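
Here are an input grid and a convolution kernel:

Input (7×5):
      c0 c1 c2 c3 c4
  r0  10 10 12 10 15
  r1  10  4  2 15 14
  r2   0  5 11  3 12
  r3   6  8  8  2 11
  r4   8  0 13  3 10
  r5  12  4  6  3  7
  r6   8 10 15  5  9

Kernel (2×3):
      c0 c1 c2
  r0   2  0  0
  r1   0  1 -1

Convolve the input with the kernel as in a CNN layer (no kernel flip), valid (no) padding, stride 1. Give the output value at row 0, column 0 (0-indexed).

22

The receptive field on the input at this output position is [10 10 12 / 10 4 2]. Elementwise product with the kernel and sum: 10·2 + 4·1 + 2·-1.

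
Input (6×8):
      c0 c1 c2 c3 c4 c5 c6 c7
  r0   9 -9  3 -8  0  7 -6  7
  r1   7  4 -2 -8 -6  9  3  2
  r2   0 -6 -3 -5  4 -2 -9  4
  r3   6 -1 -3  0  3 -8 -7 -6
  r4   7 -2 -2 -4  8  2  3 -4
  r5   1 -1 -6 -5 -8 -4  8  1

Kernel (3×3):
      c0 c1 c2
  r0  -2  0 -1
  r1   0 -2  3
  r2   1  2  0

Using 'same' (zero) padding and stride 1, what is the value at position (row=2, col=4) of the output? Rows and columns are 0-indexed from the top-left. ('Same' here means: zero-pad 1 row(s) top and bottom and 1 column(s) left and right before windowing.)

The receptive field on the zero-padded input at this output position is [-8 -6 9 / -5 4 -2 / 0 3 -8]. Elementwise product with the kernel and sum: -8·-2 + 9·-1 + 4·-2 + -2·3 + 0·1 + 3·2.

-1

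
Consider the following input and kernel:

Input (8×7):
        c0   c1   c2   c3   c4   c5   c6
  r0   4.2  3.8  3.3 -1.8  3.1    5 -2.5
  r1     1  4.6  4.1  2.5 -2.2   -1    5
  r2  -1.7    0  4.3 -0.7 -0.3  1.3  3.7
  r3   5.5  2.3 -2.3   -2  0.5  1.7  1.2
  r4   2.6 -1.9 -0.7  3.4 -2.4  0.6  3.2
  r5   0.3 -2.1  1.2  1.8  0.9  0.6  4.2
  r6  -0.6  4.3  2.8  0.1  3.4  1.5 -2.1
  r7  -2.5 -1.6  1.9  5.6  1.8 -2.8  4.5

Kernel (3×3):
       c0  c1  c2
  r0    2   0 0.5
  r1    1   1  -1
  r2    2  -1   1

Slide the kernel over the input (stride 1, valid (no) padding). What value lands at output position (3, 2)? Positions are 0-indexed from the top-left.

The receptive field on the input at this output position is [-2.3 -2 0.5 / -0.7 3.4 -2.4 / 1.2 1.8 0.9]. Elementwise product with the kernel and sum: -2.3·2 + 0.5·0.5 + -0.7·1 + 3.4·1 + -2.4·-1 + 1.2·2 + 1.8·-1 + 0.9·1.

2.25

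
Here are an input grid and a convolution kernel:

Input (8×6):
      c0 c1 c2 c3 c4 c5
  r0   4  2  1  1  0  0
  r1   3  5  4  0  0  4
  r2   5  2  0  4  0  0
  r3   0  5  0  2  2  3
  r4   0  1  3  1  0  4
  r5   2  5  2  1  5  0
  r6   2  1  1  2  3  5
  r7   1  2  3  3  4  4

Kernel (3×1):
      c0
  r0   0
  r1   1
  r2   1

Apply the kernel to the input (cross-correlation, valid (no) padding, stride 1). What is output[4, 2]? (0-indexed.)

The receptive field on the input at this output position is [3 / 2 / 1]. Elementwise product with the kernel and sum: 2·1 + 1·1.

3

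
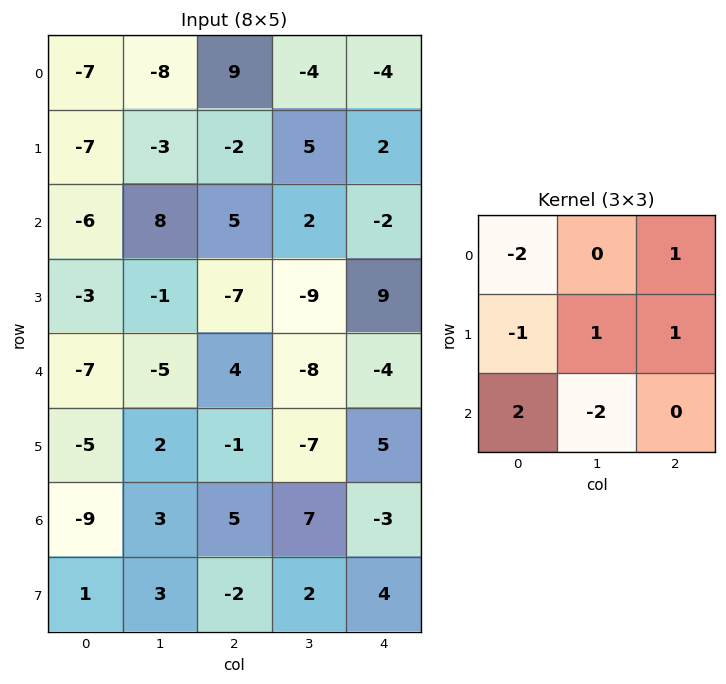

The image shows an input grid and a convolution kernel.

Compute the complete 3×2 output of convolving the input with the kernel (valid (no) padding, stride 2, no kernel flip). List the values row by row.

Output[0,0]: The receptive field on the input at this output position is [-7 -8 9 / -7 -3 -2 / -6 8 5]. Elementwise product with the kernel and sum: -7·-2 + 9·1 + -7·-1 + -3·1 + -2·1 + -6·2 + 8·-2.
Output[0,1]: The receptive field on the input at this output position is [9 -4 -4 / -2 5 2 / 5 2 -2]. Elementwise product with the kernel and sum: 9·-2 + -4·1 + -2·-1 + 5·1 + 2·1 + 5·2 + 2·-2.

-3 -7
8 19
0 -17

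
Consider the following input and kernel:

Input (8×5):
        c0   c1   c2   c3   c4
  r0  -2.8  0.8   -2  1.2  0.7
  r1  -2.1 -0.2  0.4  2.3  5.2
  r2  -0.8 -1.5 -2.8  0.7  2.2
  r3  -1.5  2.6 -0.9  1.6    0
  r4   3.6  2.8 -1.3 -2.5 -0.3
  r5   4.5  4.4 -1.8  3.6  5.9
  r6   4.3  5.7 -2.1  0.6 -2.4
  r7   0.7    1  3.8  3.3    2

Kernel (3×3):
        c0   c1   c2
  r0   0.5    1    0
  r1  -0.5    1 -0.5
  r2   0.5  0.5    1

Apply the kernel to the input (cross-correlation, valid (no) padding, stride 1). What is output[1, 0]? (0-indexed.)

-1.3

The receptive field on the input at this output position is [-2.1 -0.2 0.4 / -0.8 -1.5 -2.8 / -1.5 2.6 -0.9]. Elementwise product with the kernel and sum: -2.1·0.5 + -0.2·1 + -0.8·-0.5 + -1.5·1 + -2.8·-0.5 + -1.5·0.5 + 2.6·0.5 + -0.9·1.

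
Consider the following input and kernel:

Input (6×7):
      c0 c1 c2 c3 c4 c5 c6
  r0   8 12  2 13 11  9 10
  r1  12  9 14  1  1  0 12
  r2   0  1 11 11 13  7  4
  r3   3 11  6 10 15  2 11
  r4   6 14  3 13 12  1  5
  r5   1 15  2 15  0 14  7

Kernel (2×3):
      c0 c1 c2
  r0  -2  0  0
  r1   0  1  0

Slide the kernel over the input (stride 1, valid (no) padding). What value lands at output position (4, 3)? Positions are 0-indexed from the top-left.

The receptive field on the input at this output position is [13 12 1 / 15 0 14]. Elementwise product with the kernel and sum: 13·-2 + 0·1.

-26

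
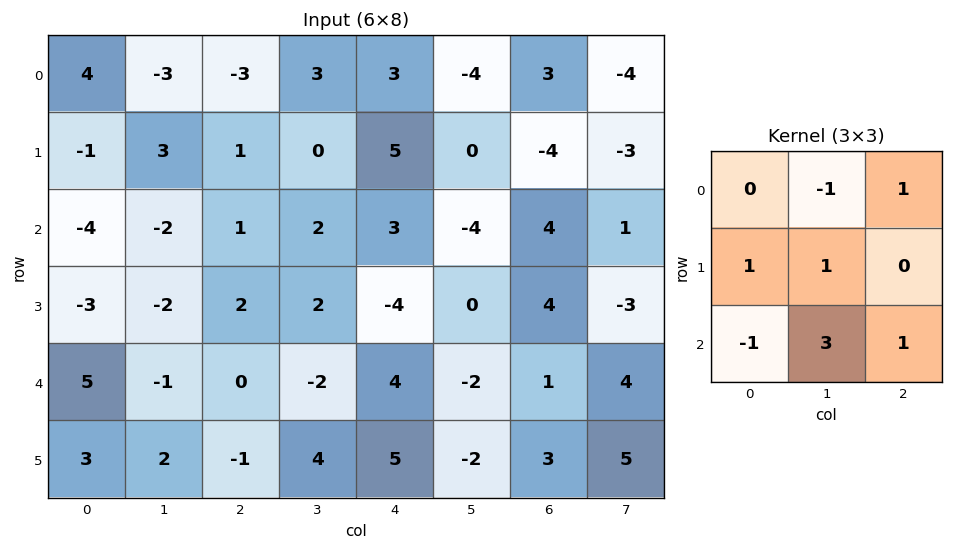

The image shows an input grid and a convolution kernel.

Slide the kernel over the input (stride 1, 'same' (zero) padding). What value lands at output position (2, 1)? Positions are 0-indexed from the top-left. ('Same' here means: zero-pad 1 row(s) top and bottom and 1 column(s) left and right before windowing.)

-9

The receptive field on the zero-padded input at this output position is [-1 3 1 / -4 -2 1 / -3 -2 2]. Elementwise product with the kernel and sum: 3·-1 + 1·1 + -4·1 + -2·1 + -3·-1 + -2·3 + 2·1.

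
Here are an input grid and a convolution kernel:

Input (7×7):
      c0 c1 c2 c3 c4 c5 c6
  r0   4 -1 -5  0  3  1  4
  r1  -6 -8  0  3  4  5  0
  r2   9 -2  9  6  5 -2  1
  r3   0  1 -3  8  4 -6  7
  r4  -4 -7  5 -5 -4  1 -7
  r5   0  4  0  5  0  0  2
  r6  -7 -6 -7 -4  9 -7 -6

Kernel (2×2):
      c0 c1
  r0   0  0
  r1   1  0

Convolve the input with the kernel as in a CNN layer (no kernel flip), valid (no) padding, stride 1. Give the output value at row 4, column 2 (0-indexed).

0

The receptive field on the input at this output position is [5 -5 / 0 5]. Elementwise product with the kernel and sum: 0·1.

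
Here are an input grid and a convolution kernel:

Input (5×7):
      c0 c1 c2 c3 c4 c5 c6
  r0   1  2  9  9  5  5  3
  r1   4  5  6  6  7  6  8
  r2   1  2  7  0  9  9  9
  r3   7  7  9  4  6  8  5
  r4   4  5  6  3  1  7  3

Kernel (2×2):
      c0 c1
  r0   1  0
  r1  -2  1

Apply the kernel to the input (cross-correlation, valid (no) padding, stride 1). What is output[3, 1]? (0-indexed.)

The receptive field on the input at this output position is [7 9 / 5 6]. Elementwise product with the kernel and sum: 7·1 + 5·-2 + 6·1.

3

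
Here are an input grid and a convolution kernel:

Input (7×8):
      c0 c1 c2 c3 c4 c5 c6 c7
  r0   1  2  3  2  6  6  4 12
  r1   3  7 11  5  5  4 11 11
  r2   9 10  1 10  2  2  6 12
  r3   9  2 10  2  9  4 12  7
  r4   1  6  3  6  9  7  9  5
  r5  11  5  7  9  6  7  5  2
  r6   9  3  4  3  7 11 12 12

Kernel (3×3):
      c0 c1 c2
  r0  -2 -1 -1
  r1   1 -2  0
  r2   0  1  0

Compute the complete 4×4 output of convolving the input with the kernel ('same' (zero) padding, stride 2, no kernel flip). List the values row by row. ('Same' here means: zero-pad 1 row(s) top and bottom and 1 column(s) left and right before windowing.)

Output[0,0]: The receptive field on the zero-padded input at this output position is [0 0 0 / 0 1 2 / 0 3 7]. Elementwise product with the kernel and sum: 0·-2 + 0·-1 + 0·-1 + 0·1 + 1·-2 + 3·1.
Output[0,1]: The receptive field on the zero-padded input at this output position is [0 0 0 / 2 3 2 / 7 11 5]. Elementwise product with the kernel and sum: 0·-2 + 0·-1 + 0·-1 + 2·1 + 3·-2 + 11·1.

1 7 -5 9
-19 -12 -4 -28
-2 -9 -23 -33
-34 -31 -42 -34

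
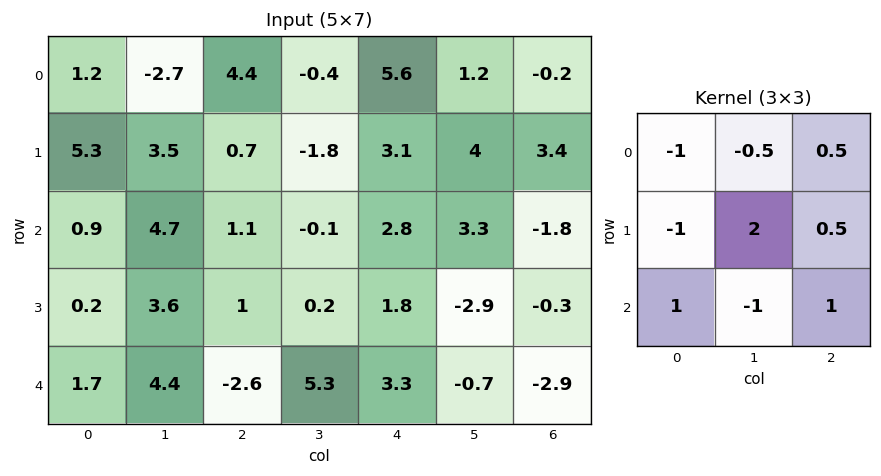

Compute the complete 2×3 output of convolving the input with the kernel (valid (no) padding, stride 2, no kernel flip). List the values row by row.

1.7 -0.15 -2
-0.5 -3.95 -12

Output[0,0]: The receptive field on the input at this output position is [1.2 -2.7 4.4 / 5.3 3.5 0.7 / 0.9 4.7 1.1]. Elementwise product with the kernel and sum: 1.2·-1 + -2.7·-0.5 + 4.4·0.5 + 5.3·-1 + 3.5·2 + 0.7·0.5 + 0.9·1 + 4.7·-1 + 1.1·1.
Output[0,1]: The receptive field on the input at this output position is [4.4 -0.4 5.6 / 0.7 -1.8 3.1 / 1.1 -0.1 2.8]. Elementwise product with the kernel and sum: 4.4·-1 + -0.4·-0.5 + 5.6·0.5 + 0.7·-1 + -1.8·2 + 3.1·0.5 + 1.1·1 + -0.1·-1 + 2.8·1.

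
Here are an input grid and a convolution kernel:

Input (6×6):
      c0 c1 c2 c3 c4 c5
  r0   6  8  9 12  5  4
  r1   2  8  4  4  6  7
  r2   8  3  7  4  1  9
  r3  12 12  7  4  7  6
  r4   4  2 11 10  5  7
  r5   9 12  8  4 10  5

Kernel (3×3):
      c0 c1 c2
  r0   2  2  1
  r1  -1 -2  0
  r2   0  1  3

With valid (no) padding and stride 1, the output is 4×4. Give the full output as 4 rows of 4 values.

43 49 42 50
43 30 32 46
28 39 33 27
83 38 32 33

Output[0,0]: The receptive field on the input at this output position is [6 8 9 / 2 8 4 / 8 3 7]. Elementwise product with the kernel and sum: 6·2 + 8·2 + 9·1 + 2·-1 + 8·-2 + 3·1 + 7·3.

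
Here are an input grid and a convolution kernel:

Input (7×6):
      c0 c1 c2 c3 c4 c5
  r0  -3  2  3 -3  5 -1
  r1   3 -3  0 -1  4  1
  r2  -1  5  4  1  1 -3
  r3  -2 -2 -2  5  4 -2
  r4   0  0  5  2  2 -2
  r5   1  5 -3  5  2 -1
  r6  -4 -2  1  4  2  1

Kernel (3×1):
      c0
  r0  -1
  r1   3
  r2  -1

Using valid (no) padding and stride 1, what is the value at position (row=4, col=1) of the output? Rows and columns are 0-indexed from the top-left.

The receptive field on the input at this output position is [0 / 5 / -2]. Elementwise product with the kernel and sum: 0·-1 + 5·3 + -2·-1.

17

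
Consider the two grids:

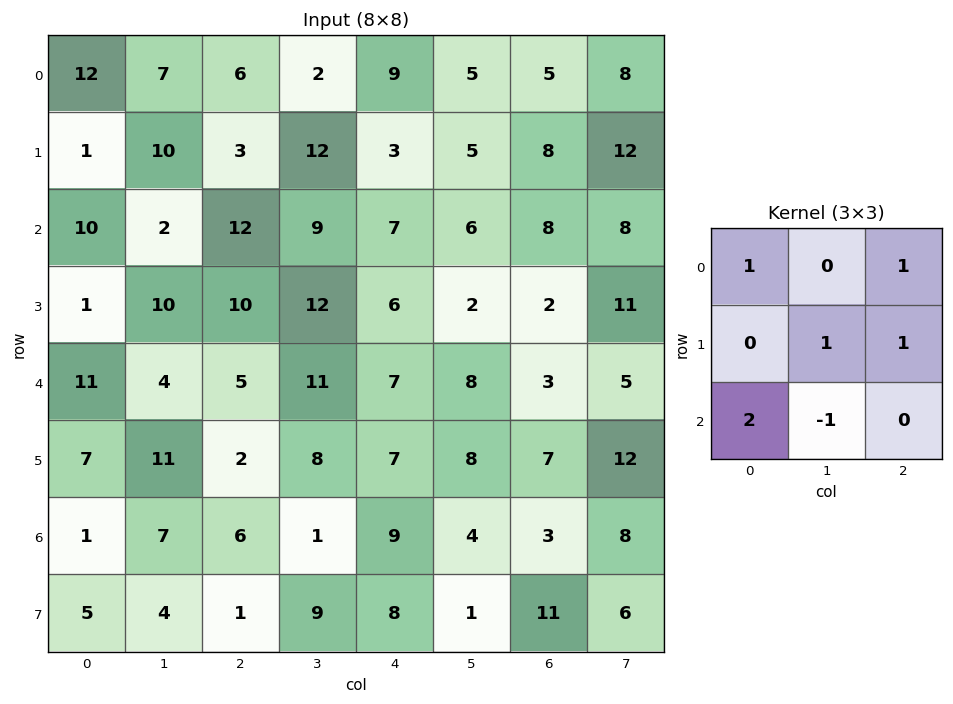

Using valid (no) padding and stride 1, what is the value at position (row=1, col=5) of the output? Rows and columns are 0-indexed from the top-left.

35

The receptive field on the input at this output position is [5 8 12 / 6 8 8 / 2 2 11]. Elementwise product with the kernel and sum: 5·1 + 12·1 + 8·1 + 8·1 + 2·2 + 2·-1.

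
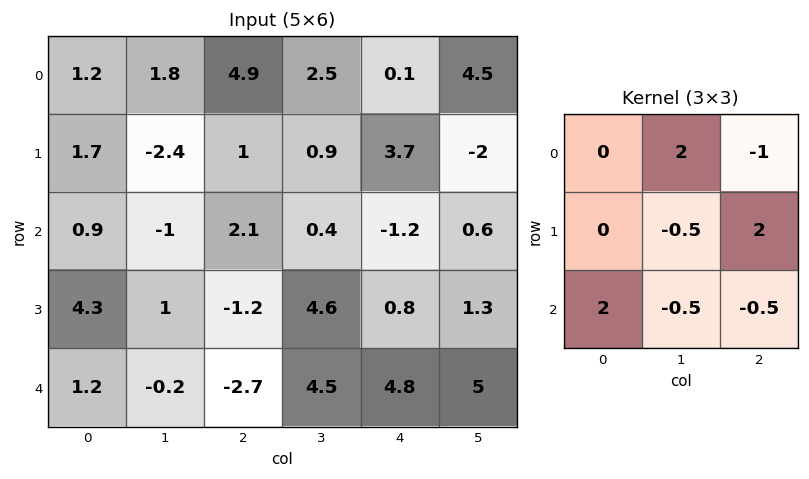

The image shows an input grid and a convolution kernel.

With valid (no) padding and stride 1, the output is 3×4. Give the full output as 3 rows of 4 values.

3.15 5.35 16.45 -9.05
7.6 1.15 -9.6 19.35
-3.15 12.3 -8.75 3.3

Output[0,0]: The receptive field on the input at this output position is [1.2 1.8 4.9 / 1.7 -2.4 1 / 0.9 -1 2.1]. Elementwise product with the kernel and sum: 1.8·2 + 4.9·-1 + -2.4·-0.5 + 1·2 + 0.9·2 + -1·-0.5 + 2.1·-0.5.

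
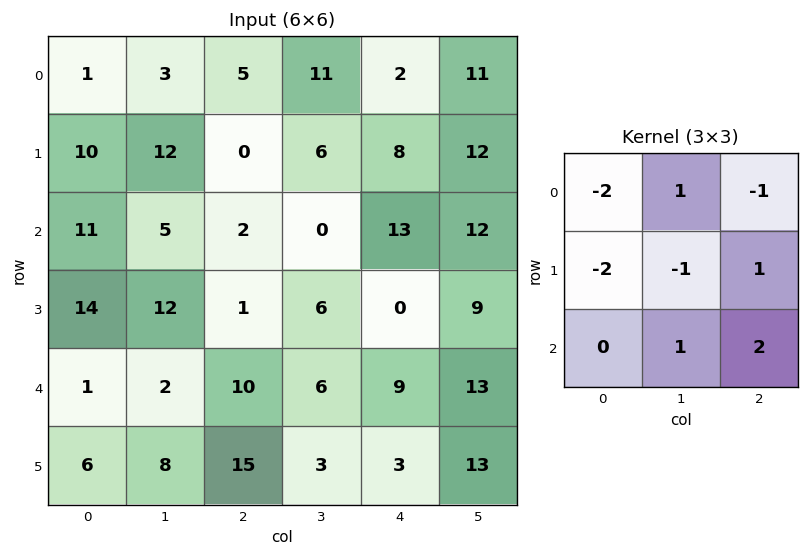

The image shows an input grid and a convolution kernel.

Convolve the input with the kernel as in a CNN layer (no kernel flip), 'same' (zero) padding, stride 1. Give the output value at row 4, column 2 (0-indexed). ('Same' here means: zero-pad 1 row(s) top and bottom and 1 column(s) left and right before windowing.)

The receptive field on the zero-padded input at this output position is [12 1 6 / 2 10 6 / 8 15 3]. Elementwise product with the kernel and sum: 12·-2 + 1·1 + 6·-1 + 2·-2 + 10·-1 + 6·1 + 15·1 + 3·2.

-16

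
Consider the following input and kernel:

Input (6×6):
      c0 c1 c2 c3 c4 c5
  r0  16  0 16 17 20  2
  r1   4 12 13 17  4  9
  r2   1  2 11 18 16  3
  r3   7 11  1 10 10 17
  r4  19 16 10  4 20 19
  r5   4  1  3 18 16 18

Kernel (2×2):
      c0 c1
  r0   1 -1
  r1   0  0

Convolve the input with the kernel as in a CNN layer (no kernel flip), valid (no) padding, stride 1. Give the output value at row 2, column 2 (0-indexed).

-7

The receptive field on the input at this output position is [11 18 / 1 10]. Elementwise product with the kernel and sum: 11·1 + 18·-1.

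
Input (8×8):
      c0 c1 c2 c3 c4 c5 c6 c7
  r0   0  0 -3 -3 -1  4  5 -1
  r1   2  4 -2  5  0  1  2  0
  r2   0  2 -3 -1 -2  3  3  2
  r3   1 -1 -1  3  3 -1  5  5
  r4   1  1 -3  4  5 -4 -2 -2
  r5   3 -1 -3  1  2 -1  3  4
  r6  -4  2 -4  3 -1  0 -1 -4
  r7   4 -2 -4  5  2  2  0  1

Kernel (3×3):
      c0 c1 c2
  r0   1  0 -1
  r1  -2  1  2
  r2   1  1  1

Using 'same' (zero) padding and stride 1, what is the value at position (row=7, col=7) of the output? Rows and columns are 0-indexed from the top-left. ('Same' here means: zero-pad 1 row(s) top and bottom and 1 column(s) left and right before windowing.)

0

The receptive field on the zero-padded input at this output position is [-1 -4 0 / 0 1 0 / 0 0 0]. Elementwise product with the kernel and sum: -1·1 + 0·-1 + 0·-2 + 1·1 + 0·2 + 0·1 + 0·1 + 0·1.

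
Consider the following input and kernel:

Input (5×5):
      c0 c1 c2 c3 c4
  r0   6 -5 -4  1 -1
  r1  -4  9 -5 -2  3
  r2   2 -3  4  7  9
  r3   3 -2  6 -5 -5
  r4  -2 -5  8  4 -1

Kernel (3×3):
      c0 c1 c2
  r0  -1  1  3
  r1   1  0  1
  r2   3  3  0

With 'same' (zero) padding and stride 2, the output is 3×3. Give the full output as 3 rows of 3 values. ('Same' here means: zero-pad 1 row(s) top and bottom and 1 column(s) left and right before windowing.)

Output[0,0]: The receptive field on the zero-padded input at this output position is [0 0 0 / 0 6 -5 / 0 -4 9]. Elementwise product with the kernel and sum: 0·-1 + 0·1 + 0·3 + 0·1 + -5·1 + 0·3 + -4·3.

-17 8 4
29 -4 -18
-8 -8 4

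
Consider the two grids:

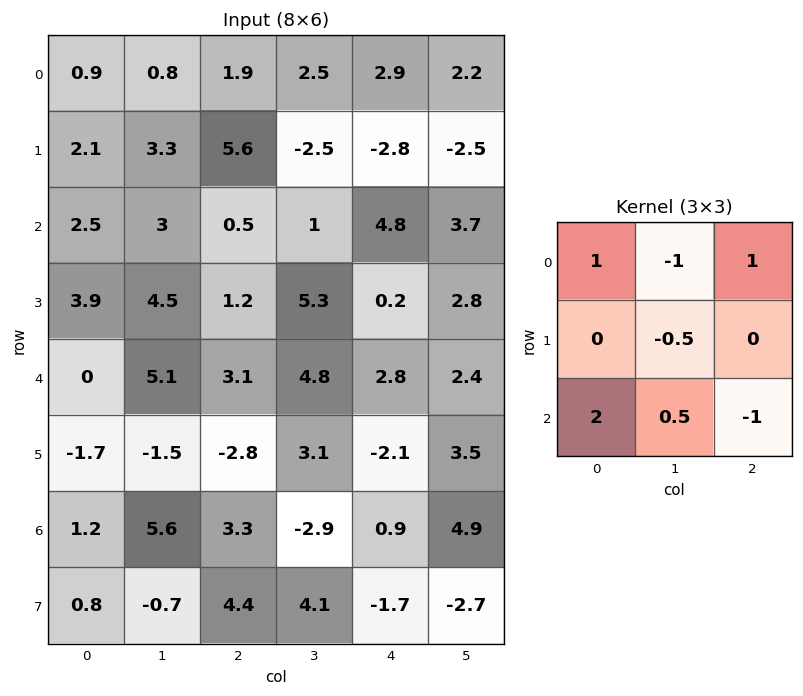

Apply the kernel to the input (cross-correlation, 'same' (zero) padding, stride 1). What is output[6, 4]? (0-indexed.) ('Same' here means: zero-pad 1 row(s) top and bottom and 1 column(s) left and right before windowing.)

18.3

The receptive field on the zero-padded input at this output position is [3.1 -2.1 3.5 / -2.9 0.9 4.9 / 4.1 -1.7 -2.7]. Elementwise product with the kernel and sum: 3.1·1 + -2.1·-1 + 3.5·1 + 0.9·-0.5 + 4.1·2 + -1.7·0.5 + -2.7·-1.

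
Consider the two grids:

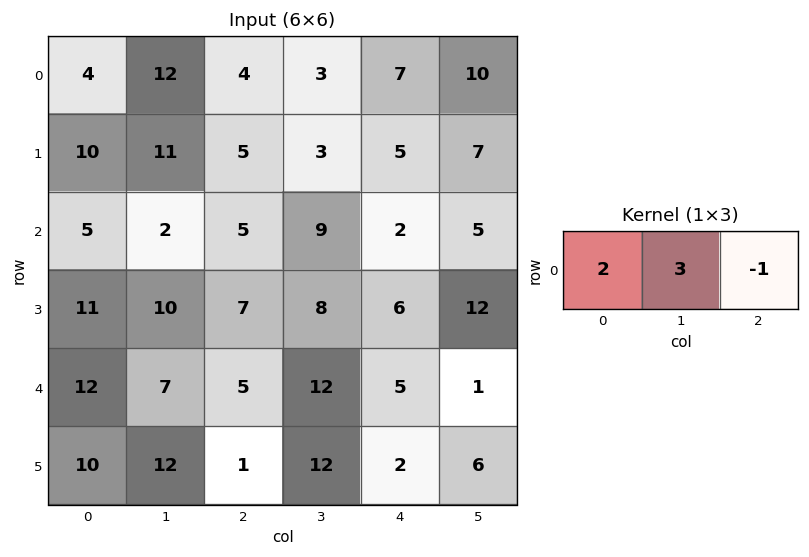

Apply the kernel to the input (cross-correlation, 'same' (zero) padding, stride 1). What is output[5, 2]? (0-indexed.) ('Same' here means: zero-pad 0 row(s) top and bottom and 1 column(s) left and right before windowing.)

The receptive field on the zero-padded input at this output position is [12 1 12]. Elementwise product with the kernel and sum: 12·2 + 1·3 + 12·-1.

15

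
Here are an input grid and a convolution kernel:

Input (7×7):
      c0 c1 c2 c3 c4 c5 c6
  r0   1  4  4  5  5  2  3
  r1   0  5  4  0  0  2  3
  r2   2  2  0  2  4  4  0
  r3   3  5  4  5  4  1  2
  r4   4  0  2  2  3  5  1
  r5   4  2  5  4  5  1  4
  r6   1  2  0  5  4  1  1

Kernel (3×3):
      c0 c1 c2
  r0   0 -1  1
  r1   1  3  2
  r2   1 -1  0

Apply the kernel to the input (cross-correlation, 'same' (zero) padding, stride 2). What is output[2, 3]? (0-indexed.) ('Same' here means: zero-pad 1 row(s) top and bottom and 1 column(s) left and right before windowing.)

The receptive field on the zero-padded input at this output position is [1 2 0 / 5 1 0 / 1 4 0]. Elementwise product with the kernel and sum: 2·-1 + 0·1 + 5·1 + 1·3 + 0·2 + 1·1 + 4·-1.

3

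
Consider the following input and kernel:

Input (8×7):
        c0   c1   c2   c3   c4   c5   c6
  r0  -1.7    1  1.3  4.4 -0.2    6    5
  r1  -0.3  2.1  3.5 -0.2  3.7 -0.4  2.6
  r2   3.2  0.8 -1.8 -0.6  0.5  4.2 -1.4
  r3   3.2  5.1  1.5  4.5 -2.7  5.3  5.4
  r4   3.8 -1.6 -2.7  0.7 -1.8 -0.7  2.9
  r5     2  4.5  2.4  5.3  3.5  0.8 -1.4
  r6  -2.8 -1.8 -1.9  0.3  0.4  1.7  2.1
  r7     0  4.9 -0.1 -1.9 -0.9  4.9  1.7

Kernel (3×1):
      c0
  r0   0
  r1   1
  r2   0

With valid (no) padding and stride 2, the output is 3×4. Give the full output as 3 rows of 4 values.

-0.3 3.5 3.7 2.6
3.2 1.5 -2.7 5.4
2 2.4 3.5 -1.4

Output[0,0]: The receptive field on the input at this output position is [-1.7 / -0.3 / 3.2]. Elementwise product with the kernel and sum: -0.3·1.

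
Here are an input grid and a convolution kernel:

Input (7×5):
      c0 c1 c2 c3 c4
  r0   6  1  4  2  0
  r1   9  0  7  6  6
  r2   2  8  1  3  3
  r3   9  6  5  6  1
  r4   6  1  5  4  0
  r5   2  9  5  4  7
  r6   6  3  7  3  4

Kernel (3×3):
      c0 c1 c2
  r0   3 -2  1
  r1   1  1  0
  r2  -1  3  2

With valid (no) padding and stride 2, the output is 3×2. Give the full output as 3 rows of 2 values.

Output[0,0]: The receptive field on the input at this output position is [6 1 4 / 9 0 7 / 2 8 1]. Elementwise product with the kernel and sum: 6·3 + 1·-2 + 4·1 + 9·1 + 0·1 + 2·-1 + 8·3 + 1·2.

53 35
13 18
49 26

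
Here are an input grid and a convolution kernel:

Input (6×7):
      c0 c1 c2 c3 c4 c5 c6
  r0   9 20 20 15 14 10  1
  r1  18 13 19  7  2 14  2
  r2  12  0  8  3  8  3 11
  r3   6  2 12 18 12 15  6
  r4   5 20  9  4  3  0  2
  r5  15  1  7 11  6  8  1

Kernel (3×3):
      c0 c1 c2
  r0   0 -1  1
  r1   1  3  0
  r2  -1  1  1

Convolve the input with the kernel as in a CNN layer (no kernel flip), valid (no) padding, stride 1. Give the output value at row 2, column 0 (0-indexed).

The receptive field on the input at this output position is [12 0 8 / 6 2 12 / 5 20 9]. Elementwise product with the kernel and sum: 0·-1 + 8·1 + 6·1 + 2·3 + 5·-1 + 20·1 + 9·1.

44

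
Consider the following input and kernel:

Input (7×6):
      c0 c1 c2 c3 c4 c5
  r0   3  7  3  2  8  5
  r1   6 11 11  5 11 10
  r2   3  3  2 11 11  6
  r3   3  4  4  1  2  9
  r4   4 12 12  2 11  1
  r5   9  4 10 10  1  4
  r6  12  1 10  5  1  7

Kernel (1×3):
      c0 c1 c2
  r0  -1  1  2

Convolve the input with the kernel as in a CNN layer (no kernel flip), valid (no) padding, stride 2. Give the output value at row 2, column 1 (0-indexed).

12

The receptive field on the input at this output position is [12 2 11]. Elementwise product with the kernel and sum: 12·-1 + 2·1 + 11·2.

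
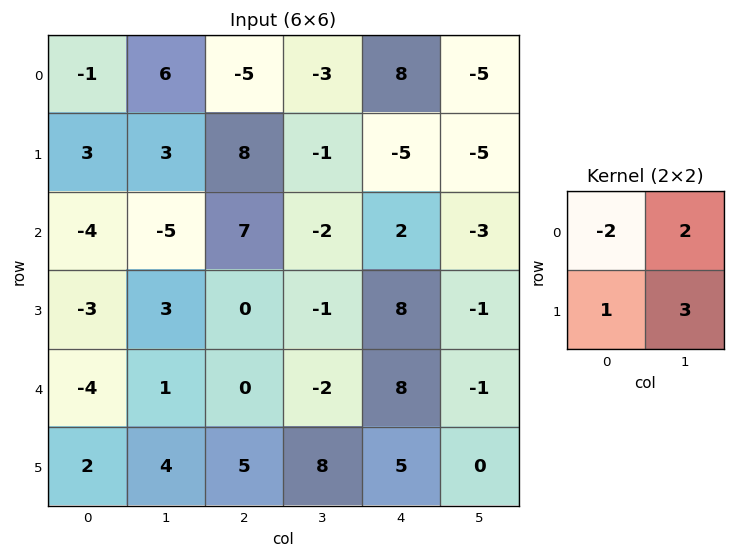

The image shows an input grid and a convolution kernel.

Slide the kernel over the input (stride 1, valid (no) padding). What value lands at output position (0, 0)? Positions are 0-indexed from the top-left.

The receptive field on the input at this output position is [-1 6 / 3 3]. Elementwise product with the kernel and sum: -1·-2 + 6·2 + 3·1 + 3·3.

26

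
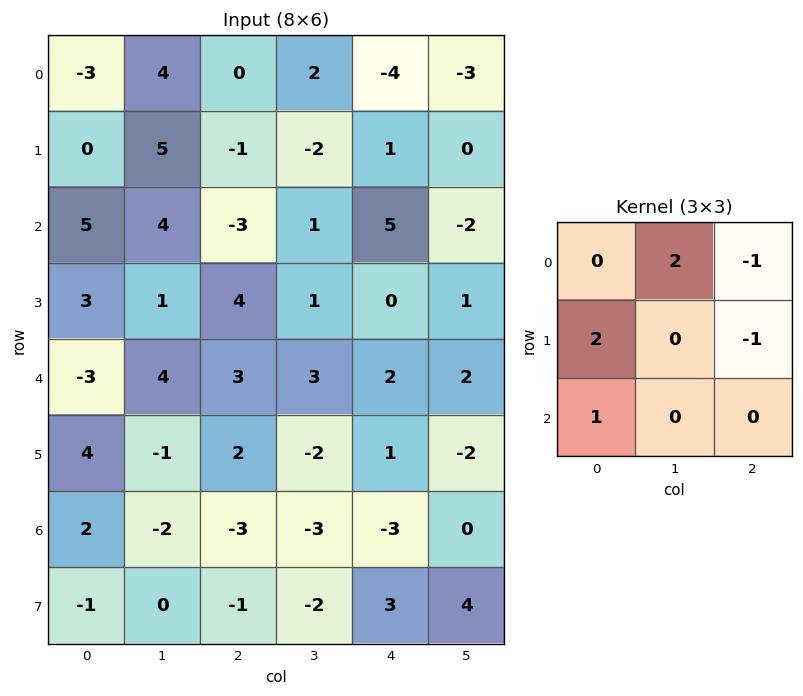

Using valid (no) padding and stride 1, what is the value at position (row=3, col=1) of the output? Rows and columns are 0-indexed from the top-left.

The receptive field on the input at this output position is [1 4 1 / 4 3 3 / -1 2 -2]. Elementwise product with the kernel and sum: 4·2 + 1·-1 + 4·2 + 3·-1 + -1·1.

11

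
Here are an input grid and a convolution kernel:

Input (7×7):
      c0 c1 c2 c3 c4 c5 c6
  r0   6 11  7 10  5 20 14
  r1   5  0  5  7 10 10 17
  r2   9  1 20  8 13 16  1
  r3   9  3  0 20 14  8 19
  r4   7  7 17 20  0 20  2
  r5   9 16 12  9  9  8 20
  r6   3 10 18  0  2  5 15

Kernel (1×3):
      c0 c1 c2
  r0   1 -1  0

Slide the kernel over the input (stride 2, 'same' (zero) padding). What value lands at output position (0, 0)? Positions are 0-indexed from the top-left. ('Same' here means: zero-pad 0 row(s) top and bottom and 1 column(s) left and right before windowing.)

-6

The receptive field on the zero-padded input at this output position is [0 6 11]. Elementwise product with the kernel and sum: 0·1 + 6·-1.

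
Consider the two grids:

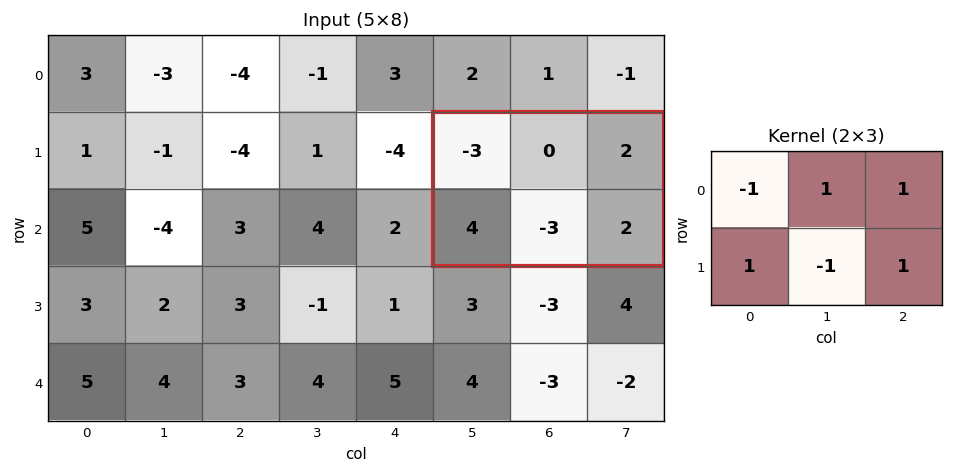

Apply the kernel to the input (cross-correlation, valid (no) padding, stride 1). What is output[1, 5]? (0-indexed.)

14

The receptive field on the input at this output position is [-3 0 2 / 4 -3 2]. Elementwise product with the kernel and sum: -3·-1 + 0·1 + 2·1 + 4·1 + -3·-1 + 2·1.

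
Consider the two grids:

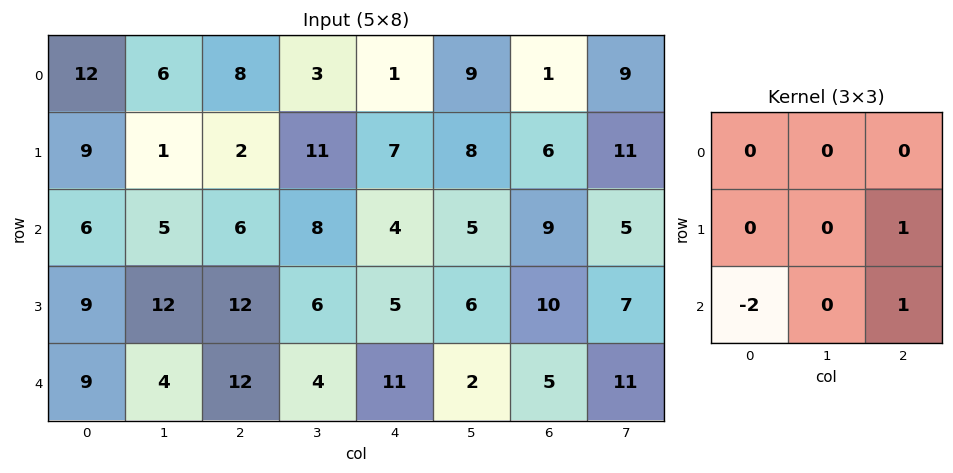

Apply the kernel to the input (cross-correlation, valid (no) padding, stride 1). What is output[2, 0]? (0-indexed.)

The receptive field on the input at this output position is [6 5 6 / 9 12 12 / 9 4 12]. Elementwise product with the kernel and sum: 12·1 + 9·-2 + 12·1.

6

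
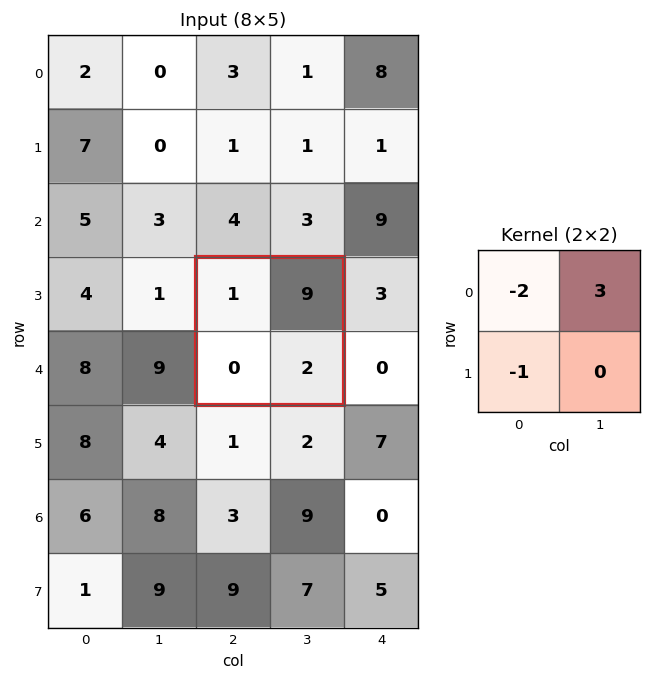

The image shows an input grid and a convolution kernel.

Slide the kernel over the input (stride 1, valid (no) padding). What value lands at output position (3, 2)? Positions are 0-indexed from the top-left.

25

The receptive field on the input at this output position is [1 9 / 0 2]. Elementwise product with the kernel and sum: 1·-2 + 9·3 + 0·-1.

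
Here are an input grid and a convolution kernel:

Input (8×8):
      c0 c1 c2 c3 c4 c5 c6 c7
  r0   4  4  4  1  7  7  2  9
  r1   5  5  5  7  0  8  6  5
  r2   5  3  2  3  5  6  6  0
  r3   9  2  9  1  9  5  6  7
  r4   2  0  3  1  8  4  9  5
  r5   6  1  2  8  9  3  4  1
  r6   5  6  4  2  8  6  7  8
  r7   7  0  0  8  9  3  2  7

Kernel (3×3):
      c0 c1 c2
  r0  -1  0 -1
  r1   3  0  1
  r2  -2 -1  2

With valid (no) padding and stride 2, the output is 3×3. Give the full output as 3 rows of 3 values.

3 7 -7
31 38 20
7 10 6

Output[0,0]: The receptive field on the input at this output position is [4 4 4 / 5 5 5 / 5 3 2]. Elementwise product with the kernel and sum: 4·-1 + 4·-1 + 5·3 + 5·1 + 5·-2 + 3·-1 + 2·2.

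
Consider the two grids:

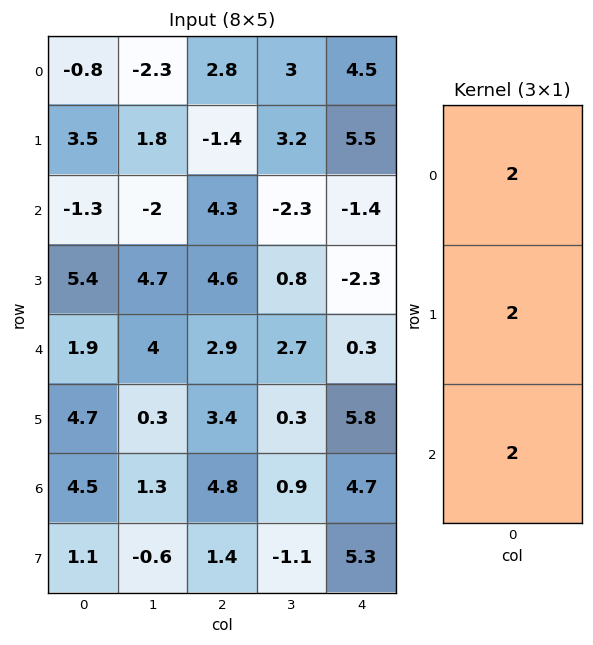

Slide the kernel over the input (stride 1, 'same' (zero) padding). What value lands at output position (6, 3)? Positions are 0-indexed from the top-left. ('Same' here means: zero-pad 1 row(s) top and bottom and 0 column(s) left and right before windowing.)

The receptive field on the zero-padded input at this output position is [0.3 / 0.9 / -1.1]. Elementwise product with the kernel and sum: 0.3·2 + 0.9·2 + -1.1·2.

0.2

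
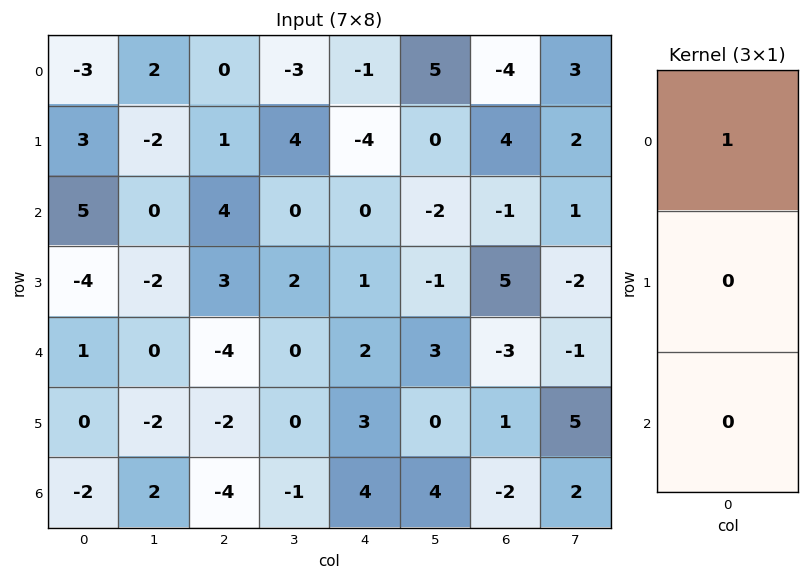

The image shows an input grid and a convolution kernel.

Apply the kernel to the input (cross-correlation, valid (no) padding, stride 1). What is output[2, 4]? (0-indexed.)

0

The receptive field on the input at this output position is [0 / 1 / 2]. Elementwise product with the kernel and sum: 0·1.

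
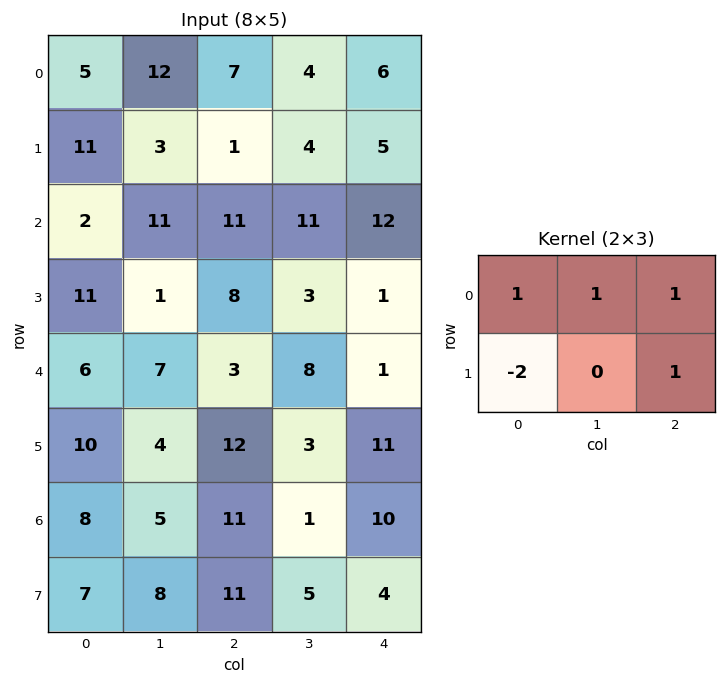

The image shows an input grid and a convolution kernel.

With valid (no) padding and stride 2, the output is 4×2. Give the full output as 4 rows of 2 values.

3 20
10 19
8 -1
21 4

Output[0,0]: The receptive field on the input at this output position is [5 12 7 / 11 3 1]. Elementwise product with the kernel and sum: 5·1 + 12·1 + 7·1 + 11·-2 + 1·1.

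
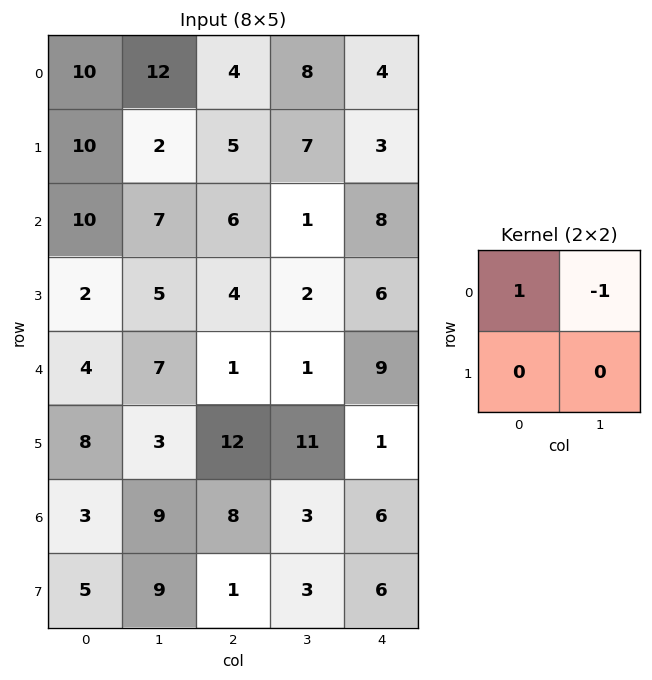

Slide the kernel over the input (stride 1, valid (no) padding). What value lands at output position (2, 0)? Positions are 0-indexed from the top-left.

The receptive field on the input at this output position is [10 7 / 2 5]. Elementwise product with the kernel and sum: 10·1 + 7·-1.

3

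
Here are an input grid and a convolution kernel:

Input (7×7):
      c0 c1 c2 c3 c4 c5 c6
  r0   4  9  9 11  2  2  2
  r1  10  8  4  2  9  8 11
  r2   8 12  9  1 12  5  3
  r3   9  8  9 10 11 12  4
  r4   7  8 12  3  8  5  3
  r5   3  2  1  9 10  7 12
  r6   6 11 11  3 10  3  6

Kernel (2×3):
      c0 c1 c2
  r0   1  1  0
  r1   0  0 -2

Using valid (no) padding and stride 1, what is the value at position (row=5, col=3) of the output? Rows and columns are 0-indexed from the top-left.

The receptive field on the input at this output position is [9 10 7 / 3 10 3]. Elementwise product with the kernel and sum: 9·1 + 10·1 + 3·-2.

13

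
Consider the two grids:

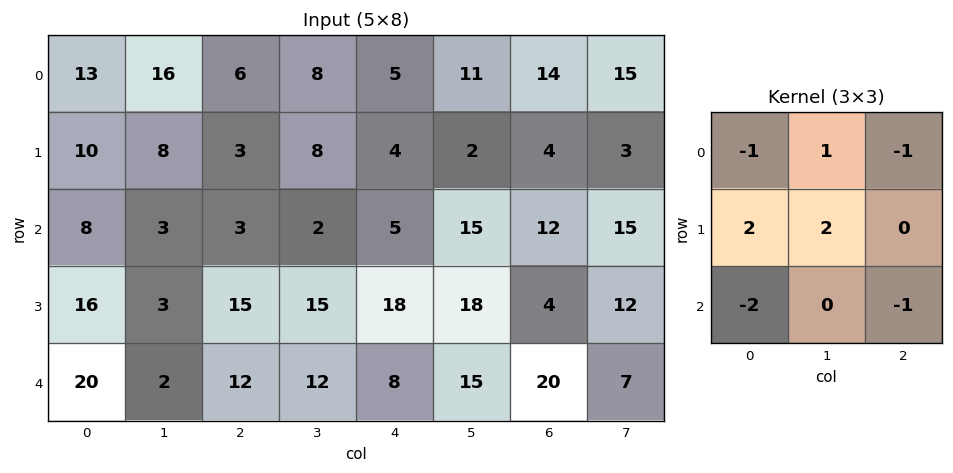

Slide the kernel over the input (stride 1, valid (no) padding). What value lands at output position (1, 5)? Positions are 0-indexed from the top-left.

The receptive field on the input at this output position is [2 4 3 / 15 12 15 / 18 4 12]. Elementwise product with the kernel and sum: 2·-1 + 4·1 + 3·-1 + 15·2 + 12·2 + 18·-2 + 12·-1.

5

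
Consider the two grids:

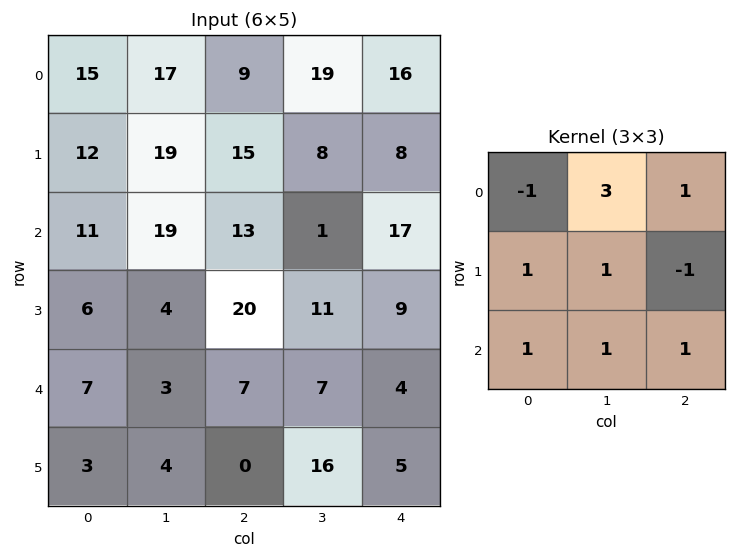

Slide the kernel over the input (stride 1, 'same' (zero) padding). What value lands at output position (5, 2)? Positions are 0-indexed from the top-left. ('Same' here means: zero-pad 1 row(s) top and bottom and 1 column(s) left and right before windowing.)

13

The receptive field on the zero-padded input at this output position is [3 7 7 / 4 0 16 / 0 0 0]. Elementwise product with the kernel and sum: 3·-1 + 7·3 + 7·1 + 4·1 + 0·1 + 16·-1 + 0·1 + 0·1 + 0·1.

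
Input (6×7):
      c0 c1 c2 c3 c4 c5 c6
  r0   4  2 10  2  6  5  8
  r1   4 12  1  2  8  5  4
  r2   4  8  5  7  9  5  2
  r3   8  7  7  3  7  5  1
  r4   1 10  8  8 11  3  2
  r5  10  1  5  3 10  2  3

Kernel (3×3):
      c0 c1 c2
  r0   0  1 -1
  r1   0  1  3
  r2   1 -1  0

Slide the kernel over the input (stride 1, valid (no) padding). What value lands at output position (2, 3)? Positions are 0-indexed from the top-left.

23

The receptive field on the input at this output position is [7 9 5 / 3 7 5 / 8 11 3]. Elementwise product with the kernel and sum: 9·1 + 5·-1 + 7·1 + 5·3 + 8·1 + 11·-1.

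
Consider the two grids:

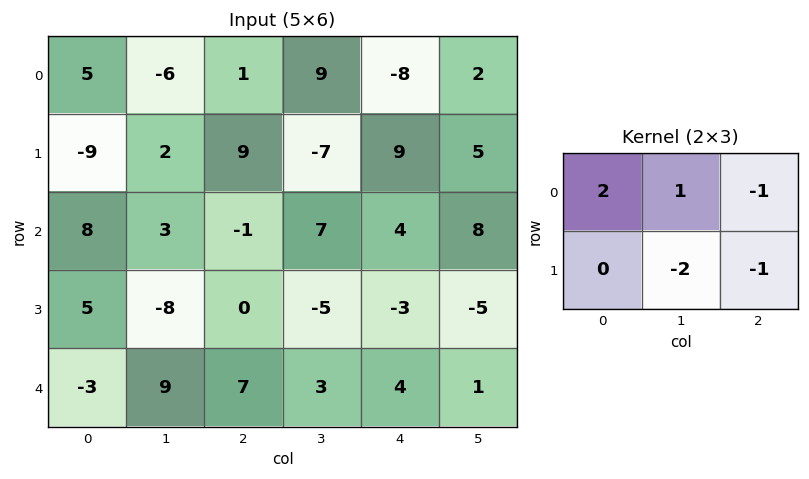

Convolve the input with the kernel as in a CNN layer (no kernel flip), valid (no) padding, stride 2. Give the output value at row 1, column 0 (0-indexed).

36

The receptive field on the input at this output position is [8 3 -1 / 5 -8 0]. Elementwise product with the kernel and sum: 8·2 + 3·1 + -1·-1 + -8·-2 + 0·-1.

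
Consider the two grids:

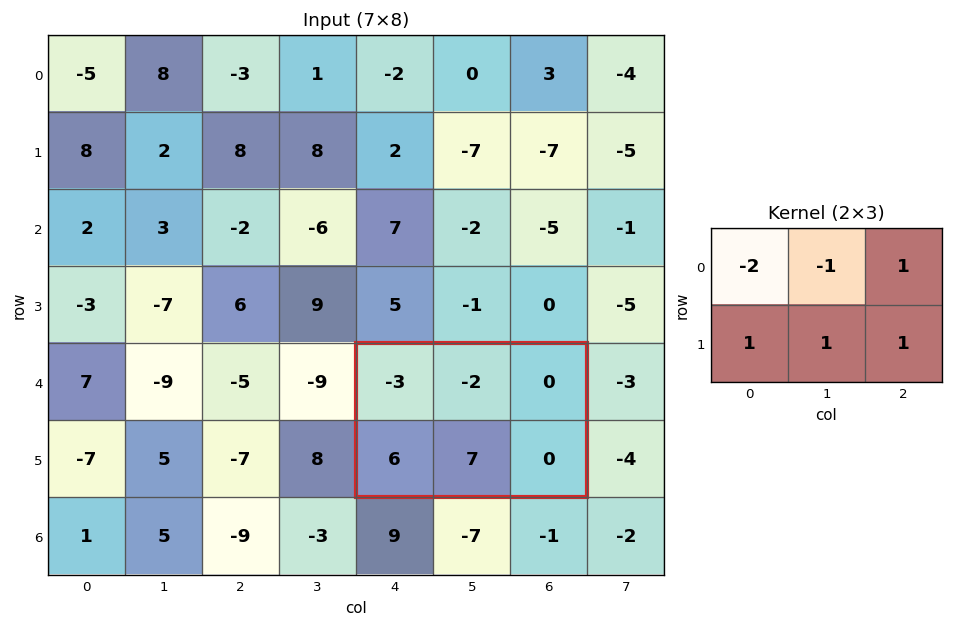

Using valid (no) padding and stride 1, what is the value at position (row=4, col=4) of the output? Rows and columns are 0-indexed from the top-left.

21

The receptive field on the input at this output position is [-3 -2 0 / 6 7 0]. Elementwise product with the kernel and sum: -3·-2 + -2·-1 + 0·1 + 6·1 + 7·1 + 0·1.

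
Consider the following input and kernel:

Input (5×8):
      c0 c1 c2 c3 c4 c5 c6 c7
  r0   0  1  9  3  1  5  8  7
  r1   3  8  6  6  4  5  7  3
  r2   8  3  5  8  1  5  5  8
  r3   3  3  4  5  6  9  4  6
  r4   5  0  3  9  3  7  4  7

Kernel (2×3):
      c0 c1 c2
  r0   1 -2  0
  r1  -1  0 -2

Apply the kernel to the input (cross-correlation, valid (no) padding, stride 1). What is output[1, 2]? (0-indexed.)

-13

The receptive field on the input at this output position is [6 6 4 / 5 8 1]. Elementwise product with the kernel and sum: 6·1 + 6·-2 + 5·-1 + 1·-2.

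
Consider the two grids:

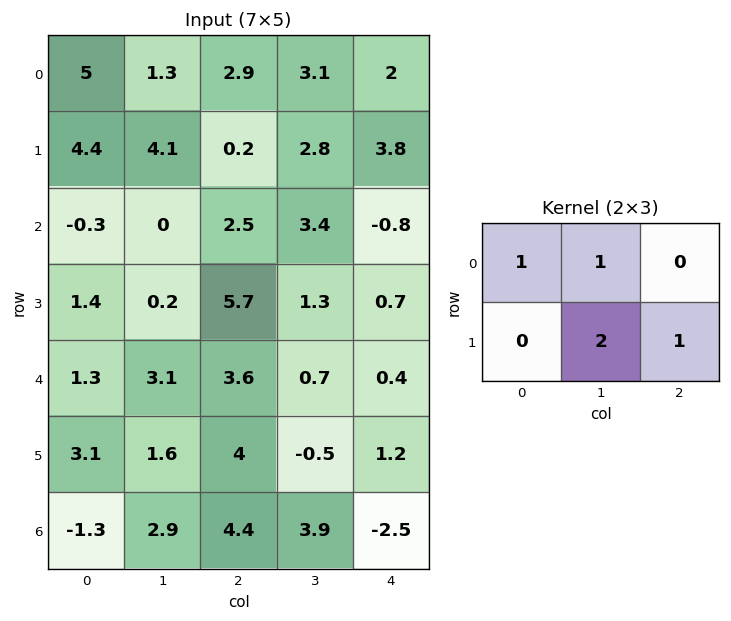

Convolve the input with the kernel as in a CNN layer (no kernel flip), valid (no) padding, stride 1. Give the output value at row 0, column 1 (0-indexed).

7.4

The receptive field on the input at this output position is [1.3 2.9 3.1 / 4.1 0.2 2.8]. Elementwise product with the kernel and sum: 1.3·1 + 2.9·1 + 0.2·2 + 2.8·1.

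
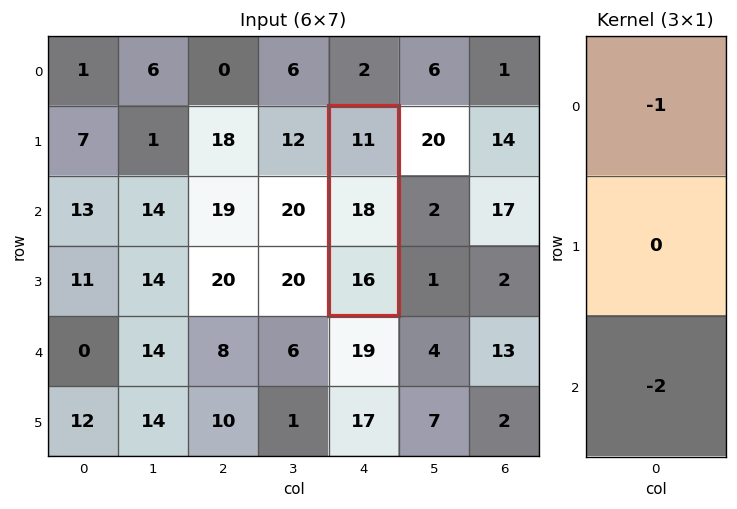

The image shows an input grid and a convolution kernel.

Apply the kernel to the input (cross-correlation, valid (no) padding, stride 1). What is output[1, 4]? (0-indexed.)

The receptive field on the input at this output position is [11 / 18 / 16]. Elementwise product with the kernel and sum: 11·-1 + 16·-2.

-43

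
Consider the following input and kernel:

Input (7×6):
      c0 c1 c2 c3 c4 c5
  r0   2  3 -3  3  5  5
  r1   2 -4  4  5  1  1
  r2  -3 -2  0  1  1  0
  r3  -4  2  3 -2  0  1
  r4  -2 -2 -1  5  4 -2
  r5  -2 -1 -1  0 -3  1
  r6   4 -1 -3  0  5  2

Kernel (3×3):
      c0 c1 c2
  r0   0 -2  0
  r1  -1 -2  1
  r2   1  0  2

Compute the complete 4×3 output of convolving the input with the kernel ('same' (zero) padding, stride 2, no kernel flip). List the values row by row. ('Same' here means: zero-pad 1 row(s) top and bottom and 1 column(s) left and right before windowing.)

Output[0,0]: The receptive field on the zero-padded input at this output position is [0 0 0 / 0 2 3 / 0 2 -4]. Elementwise product with the kernel and sum: 0·-2 + 0·-1 + 2·-2 + 3·1 + 0·1 + -4·2.
Output[0,1]: The receptive field on the zero-padded input at this output position is [0 0 0 / 3 -3 3 / -4 4 5]. Elementwise product with the kernel and sum: 0·-2 + 3·-1 + -3·-2 + 3·1 + -4·1 + 5·2.

-9 12 -1
4 -7 -5
8 2 -13
-5 9 -2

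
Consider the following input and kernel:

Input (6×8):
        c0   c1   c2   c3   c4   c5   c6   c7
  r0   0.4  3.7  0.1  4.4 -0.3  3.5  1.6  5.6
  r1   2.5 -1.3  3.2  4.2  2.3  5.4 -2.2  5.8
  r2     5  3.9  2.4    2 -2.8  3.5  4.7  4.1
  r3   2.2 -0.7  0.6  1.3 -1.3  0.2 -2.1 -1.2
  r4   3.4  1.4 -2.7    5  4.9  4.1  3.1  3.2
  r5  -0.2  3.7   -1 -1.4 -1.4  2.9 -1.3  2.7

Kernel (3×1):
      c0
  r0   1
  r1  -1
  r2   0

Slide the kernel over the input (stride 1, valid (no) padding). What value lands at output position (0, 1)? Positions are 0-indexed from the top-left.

The receptive field on the input at this output position is [3.7 / -1.3 / 3.9]. Elementwise product with the kernel and sum: 3.7·1 + -1.3·-1.

5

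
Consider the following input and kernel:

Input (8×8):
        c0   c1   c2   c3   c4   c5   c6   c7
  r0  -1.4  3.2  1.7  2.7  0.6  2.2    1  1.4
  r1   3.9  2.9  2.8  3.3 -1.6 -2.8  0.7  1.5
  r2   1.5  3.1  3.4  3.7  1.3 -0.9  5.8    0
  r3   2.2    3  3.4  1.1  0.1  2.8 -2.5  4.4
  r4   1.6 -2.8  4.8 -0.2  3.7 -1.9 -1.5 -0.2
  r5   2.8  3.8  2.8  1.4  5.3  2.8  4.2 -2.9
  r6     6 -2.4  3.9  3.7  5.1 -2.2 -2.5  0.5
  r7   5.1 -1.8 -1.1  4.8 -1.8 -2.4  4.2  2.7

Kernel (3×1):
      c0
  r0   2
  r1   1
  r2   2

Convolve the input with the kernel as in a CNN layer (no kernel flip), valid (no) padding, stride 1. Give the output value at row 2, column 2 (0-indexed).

19.8

The receptive field on the input at this output position is [3.4 / 3.4 / 4.8]. Elementwise product with the kernel and sum: 3.4·2 + 3.4·1 + 4.8·2.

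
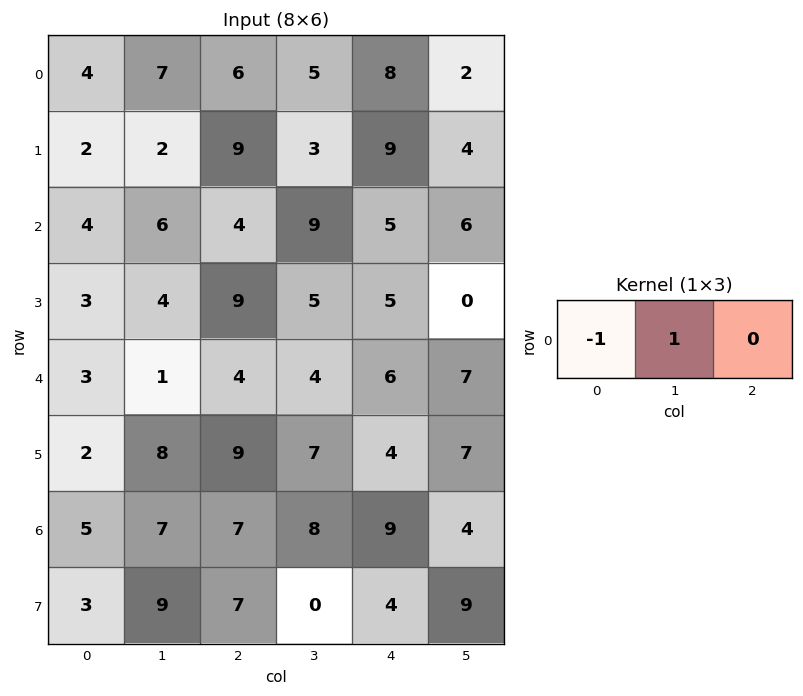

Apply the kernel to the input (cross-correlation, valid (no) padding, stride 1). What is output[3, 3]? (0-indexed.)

The receptive field on the input at this output position is [5 5 0]. Elementwise product with the kernel and sum: 5·-1 + 5·1.

0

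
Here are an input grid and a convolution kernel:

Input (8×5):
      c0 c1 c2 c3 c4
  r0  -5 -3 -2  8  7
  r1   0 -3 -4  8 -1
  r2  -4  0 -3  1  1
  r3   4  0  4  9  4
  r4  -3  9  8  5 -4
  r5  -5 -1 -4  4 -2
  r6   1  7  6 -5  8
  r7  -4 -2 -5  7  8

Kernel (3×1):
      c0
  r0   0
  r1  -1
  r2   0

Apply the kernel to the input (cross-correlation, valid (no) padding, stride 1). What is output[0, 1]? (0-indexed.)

3

The receptive field on the input at this output position is [-3 / -3 / 0]. Elementwise product with the kernel and sum: -3·-1.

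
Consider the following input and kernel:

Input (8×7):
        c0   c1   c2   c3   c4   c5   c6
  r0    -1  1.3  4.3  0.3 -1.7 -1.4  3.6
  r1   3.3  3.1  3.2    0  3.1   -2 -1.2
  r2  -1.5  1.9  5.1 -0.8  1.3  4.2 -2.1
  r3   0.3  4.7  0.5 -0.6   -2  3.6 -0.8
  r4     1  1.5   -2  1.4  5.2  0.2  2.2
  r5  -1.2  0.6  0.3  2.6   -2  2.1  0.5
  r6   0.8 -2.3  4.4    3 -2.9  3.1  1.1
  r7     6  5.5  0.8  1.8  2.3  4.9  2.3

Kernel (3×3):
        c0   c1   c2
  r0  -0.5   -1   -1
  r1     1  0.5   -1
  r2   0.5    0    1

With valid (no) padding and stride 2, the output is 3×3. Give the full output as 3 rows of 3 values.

Output[0,0]: The receptive field on the input at this output position is [-1 1.3 4.3 / 3.3 3.1 3.2 / -1.5 1.9 5.1]. Elementwise product with the kernel and sum: -1·-0.5 + 1.3·-1 + 4.3·-1 + 3.3·1 + 3.1·0.5 + 3.2·-1 + -1.5·0.5 + 5.1·1.

0.9 3.2 0.5
-5.6 3.35 2.65
3.6 -2.7 -6.8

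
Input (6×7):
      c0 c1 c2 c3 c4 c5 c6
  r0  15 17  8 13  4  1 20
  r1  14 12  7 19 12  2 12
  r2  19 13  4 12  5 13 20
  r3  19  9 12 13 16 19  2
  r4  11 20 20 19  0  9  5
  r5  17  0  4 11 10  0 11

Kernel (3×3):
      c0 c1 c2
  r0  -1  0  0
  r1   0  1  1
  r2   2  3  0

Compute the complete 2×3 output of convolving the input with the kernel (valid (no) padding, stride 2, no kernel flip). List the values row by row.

Output[0,0]: The receptive field on the input at this output position is [15 17 8 / 14 12 7 / 19 13 4]. Elementwise product with the kernel and sum: 15·-1 + 12·1 + 7·1 + 19·2 + 13·3.

81 67 59
84 122 43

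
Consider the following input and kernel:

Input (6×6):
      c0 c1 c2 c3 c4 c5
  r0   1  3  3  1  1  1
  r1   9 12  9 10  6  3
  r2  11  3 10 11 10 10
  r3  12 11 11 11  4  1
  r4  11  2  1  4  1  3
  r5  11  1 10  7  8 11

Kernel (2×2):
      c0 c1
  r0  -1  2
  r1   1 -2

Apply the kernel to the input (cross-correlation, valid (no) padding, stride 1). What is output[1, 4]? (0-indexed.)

-10

The receptive field on the input at this output position is [6 3 / 10 10]. Elementwise product with the kernel and sum: 6·-1 + 3·2 + 10·1 + 10·-2.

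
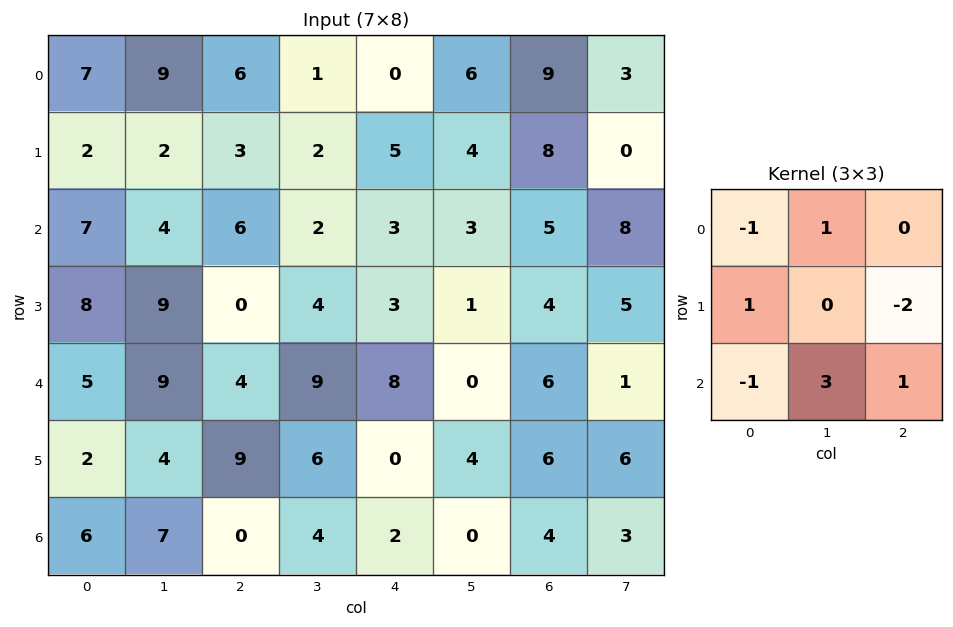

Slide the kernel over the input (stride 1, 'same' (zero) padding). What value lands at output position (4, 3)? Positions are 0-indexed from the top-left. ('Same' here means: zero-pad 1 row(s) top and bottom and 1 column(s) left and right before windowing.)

The receptive field on the zero-padded input at this output position is [0 4 3 / 4 9 8 / 9 6 0]. Elementwise product with the kernel and sum: 0·-1 + 4·1 + 4·1 + 8·-2 + 9·-1 + 6·3 + 0·1.

1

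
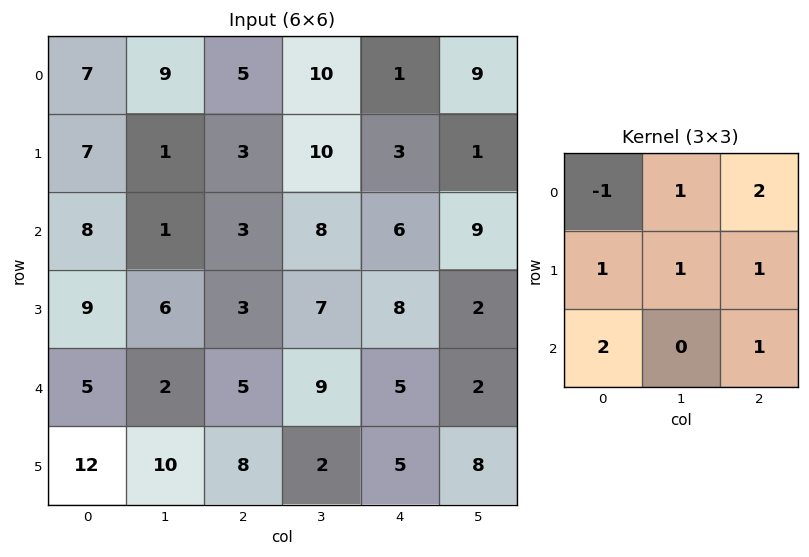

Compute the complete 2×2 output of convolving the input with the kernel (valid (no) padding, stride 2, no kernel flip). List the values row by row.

42 35
32 50

Output[0,0]: The receptive field on the input at this output position is [7 9 5 / 7 1 3 / 8 1 3]. Elementwise product with the kernel and sum: 7·-1 + 9·1 + 5·2 + 7·1 + 1·1 + 3·1 + 8·2 + 3·1.
Output[0,1]: The receptive field on the input at this output position is [5 10 1 / 3 10 3 / 3 8 6]. Elementwise product with the kernel and sum: 5·-1 + 10·1 + 1·2 + 3·1 + 10·1 + 3·1 + 3·2 + 6·1.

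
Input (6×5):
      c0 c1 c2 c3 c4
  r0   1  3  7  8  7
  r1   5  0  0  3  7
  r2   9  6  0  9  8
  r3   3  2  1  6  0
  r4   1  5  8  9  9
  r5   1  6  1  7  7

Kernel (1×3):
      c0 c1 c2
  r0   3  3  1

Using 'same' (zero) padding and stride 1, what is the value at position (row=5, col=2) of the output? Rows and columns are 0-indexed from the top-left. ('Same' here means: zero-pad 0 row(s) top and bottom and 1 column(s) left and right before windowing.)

The receptive field on the zero-padded input at this output position is [6 1 7]. Elementwise product with the kernel and sum: 6·3 + 1·3 + 7·1.

28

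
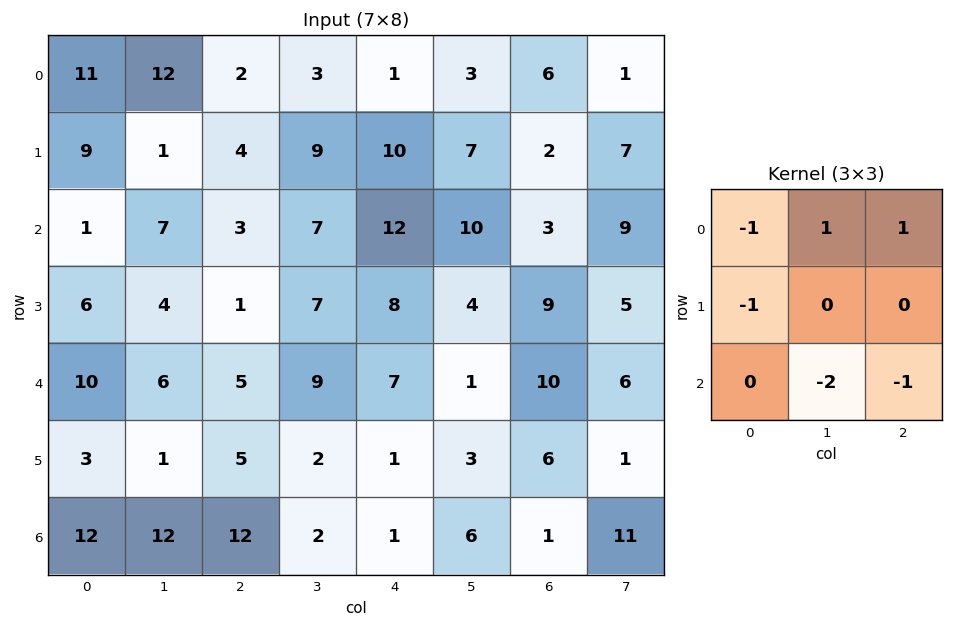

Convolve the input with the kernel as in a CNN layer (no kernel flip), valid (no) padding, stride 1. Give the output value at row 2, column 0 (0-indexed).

-14

The receptive field on the input at this output position is [1 7 3 / 6 4 1 / 10 6 5]. Elementwise product with the kernel and sum: 1·-1 + 7·1 + 3·1 + 6·-1 + 6·-2 + 5·-1.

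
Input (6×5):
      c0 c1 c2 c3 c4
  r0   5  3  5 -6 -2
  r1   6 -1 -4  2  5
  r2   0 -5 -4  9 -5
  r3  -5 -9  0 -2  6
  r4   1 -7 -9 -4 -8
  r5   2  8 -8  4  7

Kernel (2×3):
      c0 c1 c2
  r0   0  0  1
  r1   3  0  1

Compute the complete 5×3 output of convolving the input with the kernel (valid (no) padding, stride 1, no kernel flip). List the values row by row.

Output[0,0]: The receptive field on the input at this output position is [5 3 5 / 6 -1 -4]. Elementwise product with the kernel and sum: 5·1 + 6·3 + -4·1.
Output[0,1]: The receptive field on the input at this output position is [3 5 -6 / -1 -4 2]. Elementwise product with the kernel and sum: -6·1 + -1·3 + 2·1.

19 -7 -9
-8 -4 -12
-19 -20 1
-6 -27 -29
-11 24 -25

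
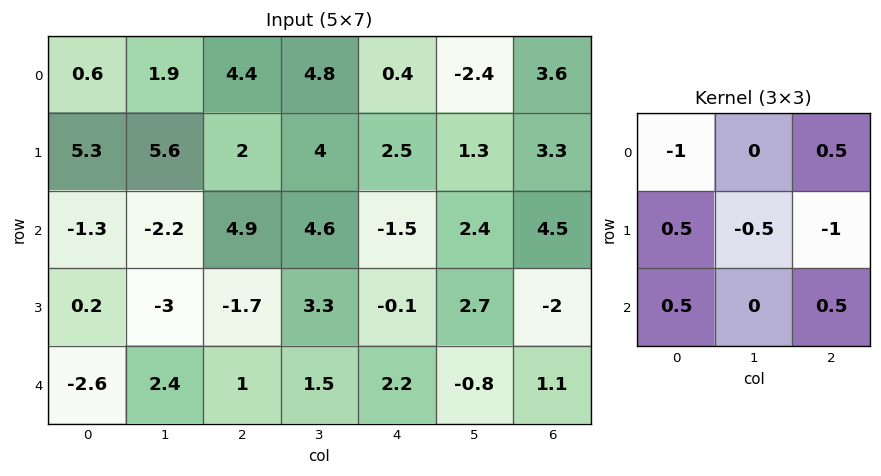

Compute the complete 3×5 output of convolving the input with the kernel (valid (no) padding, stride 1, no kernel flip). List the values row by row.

1.25 -0.5 -6 -3.05 0.2
-9.5 -11.6 0 0.3 -8.35
6.25 2.5 -6.45 -4.05 6

Output[0,0]: The receptive field on the input at this output position is [0.6 1.9 4.4 / 5.3 5.6 2 / -1.3 -2.2 4.9]. Elementwise product with the kernel and sum: 0.6·-1 + 4.4·0.5 + 5.3·0.5 + 5.6·-0.5 + 2·-1 + -1.3·0.5 + 4.9·0.5.
Output[0,1]: The receptive field on the input at this output position is [1.9 4.4 4.8 / 5.6 2 4 / -2.2 4.9 4.6]. Elementwise product with the kernel and sum: 1.9·-1 + 4.8·0.5 + 5.6·0.5 + 2·-0.5 + 4·-1 + -2.2·0.5 + 4.6·0.5.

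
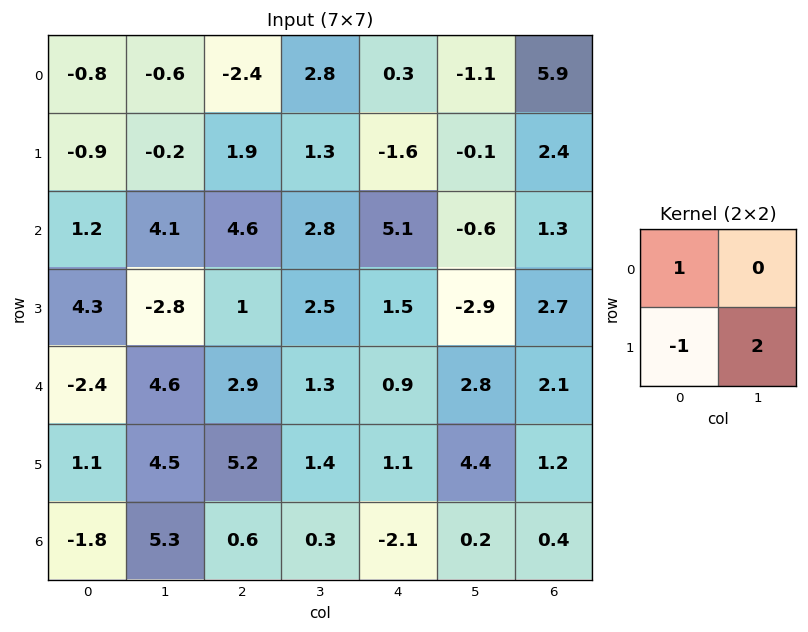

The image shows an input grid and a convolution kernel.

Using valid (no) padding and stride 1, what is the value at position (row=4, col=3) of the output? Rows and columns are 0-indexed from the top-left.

The receptive field on the input at this output position is [1.3 0.9 / 1.4 1.1]. Elementwise product with the kernel and sum: 1.3·1 + 1.4·-1 + 1.1·2.

2.1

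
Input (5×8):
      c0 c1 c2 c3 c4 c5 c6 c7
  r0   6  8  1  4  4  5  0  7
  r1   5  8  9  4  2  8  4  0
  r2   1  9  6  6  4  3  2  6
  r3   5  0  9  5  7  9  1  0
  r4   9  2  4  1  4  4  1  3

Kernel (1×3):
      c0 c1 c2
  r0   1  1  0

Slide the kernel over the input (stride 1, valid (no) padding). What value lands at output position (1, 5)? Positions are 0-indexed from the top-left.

The receptive field on the input at this output position is [8 4 0]. Elementwise product with the kernel and sum: 8·1 + 4·1.

12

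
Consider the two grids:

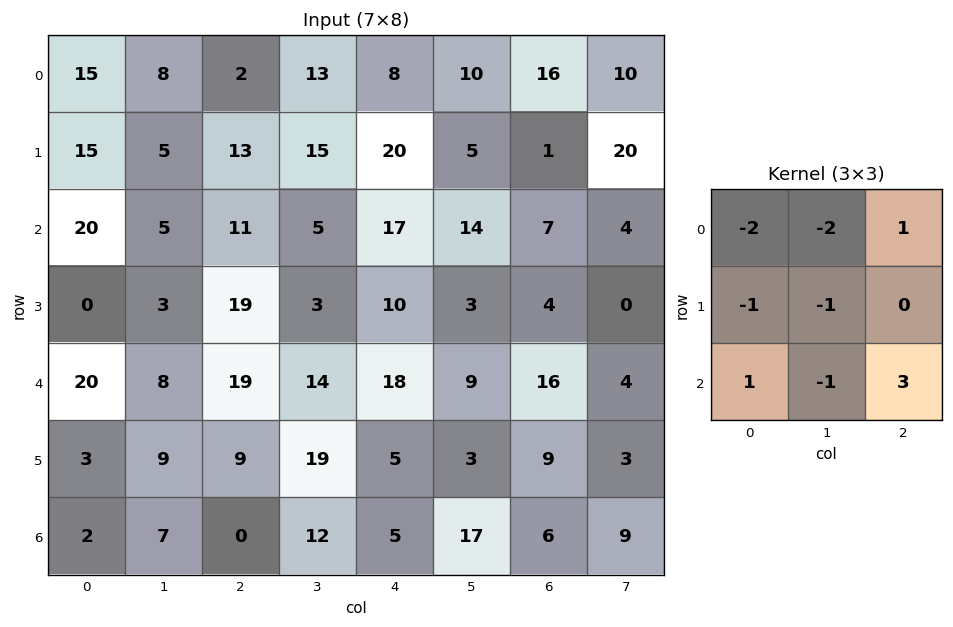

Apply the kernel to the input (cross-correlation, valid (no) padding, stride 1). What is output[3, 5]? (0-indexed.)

-36

The receptive field on the input at this output position is [3 4 0 / 9 16 4 / 3 9 3]. Elementwise product with the kernel and sum: 3·-2 + 4·-2 + 0·1 + 9·-1 + 16·-1 + 3·1 + 9·-1 + 3·3.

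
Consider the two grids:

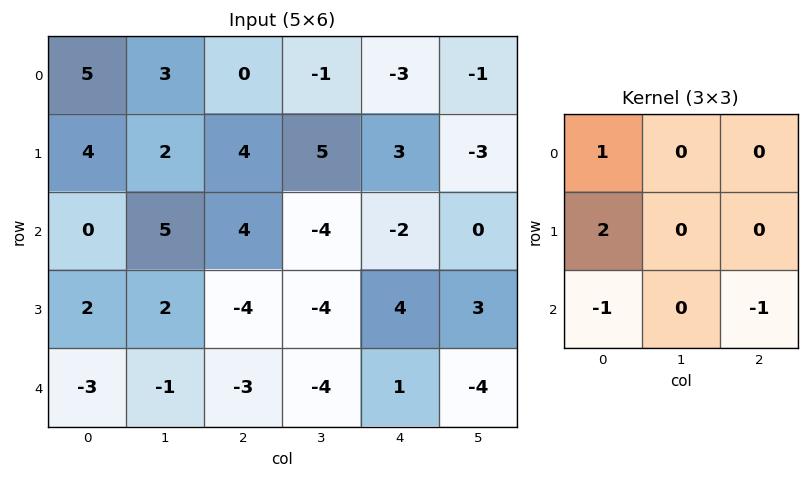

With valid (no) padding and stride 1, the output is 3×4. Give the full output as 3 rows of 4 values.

9 6 6 13
6 14 12 -2
10 14 -2 -4

Output[0,0]: The receptive field on the input at this output position is [5 3 0 / 4 2 4 / 0 5 4]. Elementwise product with the kernel and sum: 5·1 + 4·2 + 0·-1 + 4·-1.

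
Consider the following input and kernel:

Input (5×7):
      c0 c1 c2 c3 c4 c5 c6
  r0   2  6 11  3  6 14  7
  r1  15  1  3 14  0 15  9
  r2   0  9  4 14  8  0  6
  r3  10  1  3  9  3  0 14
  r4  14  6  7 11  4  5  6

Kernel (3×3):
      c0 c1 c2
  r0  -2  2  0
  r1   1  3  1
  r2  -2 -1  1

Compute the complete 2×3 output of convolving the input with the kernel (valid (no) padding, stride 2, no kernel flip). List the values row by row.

Output[0,0]: The receptive field on the input at this output position is [2 6 11 / 15 1 3 / 0 9 4]. Elementwise product with the kernel and sum: 2·-2 + 6·2 + 15·1 + 1·3 + 3·1 + 0·-2 + 9·-1 + 4·1.

24 15 60
7 32 -6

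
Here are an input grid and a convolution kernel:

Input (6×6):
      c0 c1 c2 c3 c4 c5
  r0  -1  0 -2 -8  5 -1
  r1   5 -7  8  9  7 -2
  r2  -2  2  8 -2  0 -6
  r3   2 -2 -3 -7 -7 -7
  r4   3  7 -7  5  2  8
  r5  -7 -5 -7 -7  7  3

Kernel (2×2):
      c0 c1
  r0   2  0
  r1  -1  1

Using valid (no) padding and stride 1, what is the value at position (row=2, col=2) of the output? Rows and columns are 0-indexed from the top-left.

The receptive field on the input at this output position is [8 -2 / -3 -7]. Elementwise product with the kernel and sum: 8·2 + -3·-1 + -7·1.

12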